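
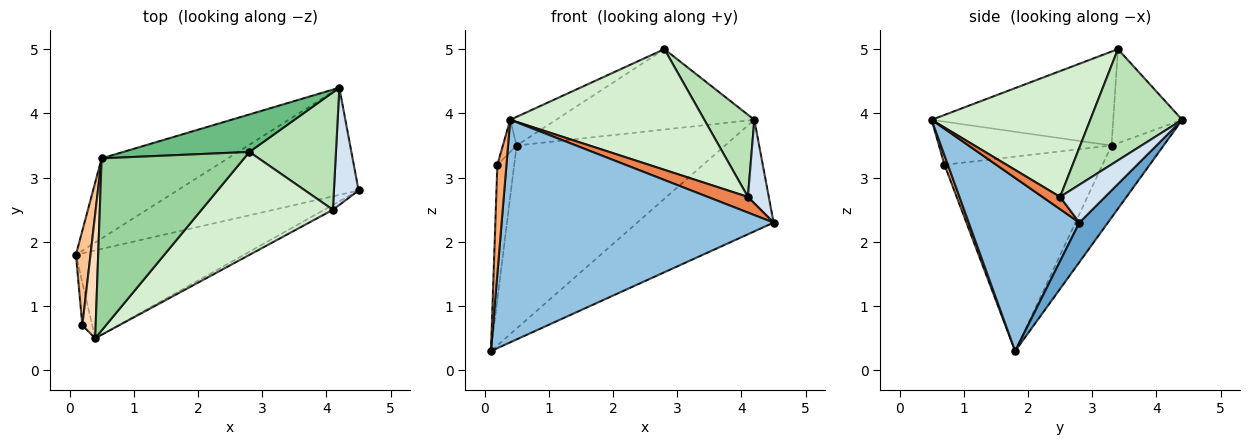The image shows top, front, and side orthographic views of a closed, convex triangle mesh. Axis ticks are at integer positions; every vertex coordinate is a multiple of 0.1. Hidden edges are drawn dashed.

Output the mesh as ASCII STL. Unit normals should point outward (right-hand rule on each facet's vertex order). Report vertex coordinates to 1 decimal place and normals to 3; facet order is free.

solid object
 facet normal 0.149 0.713 -0.685
  outer loop
   vertex 4.2 4.4 3.9
   vertex 4.5 2.8 2.3
   vertex 0.1 1.8 0.3
  endloop
 endfacet
 facet normal 0.354 -0.870 -0.344
  outer loop
   vertex 0.4 0.5 3.9
   vertex 0.1 1.8 0.3
   vertex 4.5 2.8 2.3
  endloop
 endfacet
 facet normal -0.223 0.893 -0.391
  outer loop
   vertex 0.5 3.3 3.5
   vertex 4.2 4.4 3.9
   vertex 0.1 1.8 0.3
  endloop
 endfacet
 facet normal 0.781 -0.363 0.509
  outer loop
   vertex 4.1 2.5 2.7
   vertex 4.5 2.8 2.3
   vertex 4.2 4.4 3.9
  endloop
 endfacet
 facet normal 0.387 -0.881 -0.273
  outer loop
   vertex 4.1 2.5 2.7
   vertex 0.4 0.5 3.9
   vertex 4.5 2.8 2.3
  endloop
 endfacet
 facet normal 0.328 -0.880 -0.345
  outer loop
   vertex 0.2 0.7 3.2
   vertex 0.1 1.8 0.3
   vertex 0.4 0.5 3.9
  endloop
 endfacet
 facet normal -0.992 0.106 0.074
  outer loop
   vertex 0.2 0.7 3.2
   vertex 0.5 3.3 3.5
   vertex 0.1 1.8 0.3
  endloop
 endfacet
 facet normal -0.953 0.076 0.294
  outer loop
   vertex 0.2 0.7 3.2
   vertex 0.4 0.5 3.9
   vertex 0.5 3.3 3.5
  endloop
 endfacet
 facet normal -0.301 0.864 0.403
  outer loop
   vertex 2.8 3.4 5.0
   vertex 4.2 4.4 3.9
   vertex 0.5 3.3 3.5
  endloop
 endfacet
 facet normal -0.545 0.138 0.827
  outer loop
   vertex 2.8 3.4 5.0
   vertex 0.5 3.3 3.5
   vertex 0.4 0.5 3.9
  endloop
 endfacet
 facet normal 0.725 -0.395 0.564
  outer loop
   vertex 2.8 3.4 5.0
   vertex 4.1 2.5 2.7
   vertex 4.2 4.4 3.9
  endloop
 endfacet
 facet normal 0.528 -0.646 0.551
  outer loop
   vertex 2.8 3.4 5.0
   vertex 0.4 0.5 3.9
   vertex 4.1 2.5 2.7
  endloop
 endfacet
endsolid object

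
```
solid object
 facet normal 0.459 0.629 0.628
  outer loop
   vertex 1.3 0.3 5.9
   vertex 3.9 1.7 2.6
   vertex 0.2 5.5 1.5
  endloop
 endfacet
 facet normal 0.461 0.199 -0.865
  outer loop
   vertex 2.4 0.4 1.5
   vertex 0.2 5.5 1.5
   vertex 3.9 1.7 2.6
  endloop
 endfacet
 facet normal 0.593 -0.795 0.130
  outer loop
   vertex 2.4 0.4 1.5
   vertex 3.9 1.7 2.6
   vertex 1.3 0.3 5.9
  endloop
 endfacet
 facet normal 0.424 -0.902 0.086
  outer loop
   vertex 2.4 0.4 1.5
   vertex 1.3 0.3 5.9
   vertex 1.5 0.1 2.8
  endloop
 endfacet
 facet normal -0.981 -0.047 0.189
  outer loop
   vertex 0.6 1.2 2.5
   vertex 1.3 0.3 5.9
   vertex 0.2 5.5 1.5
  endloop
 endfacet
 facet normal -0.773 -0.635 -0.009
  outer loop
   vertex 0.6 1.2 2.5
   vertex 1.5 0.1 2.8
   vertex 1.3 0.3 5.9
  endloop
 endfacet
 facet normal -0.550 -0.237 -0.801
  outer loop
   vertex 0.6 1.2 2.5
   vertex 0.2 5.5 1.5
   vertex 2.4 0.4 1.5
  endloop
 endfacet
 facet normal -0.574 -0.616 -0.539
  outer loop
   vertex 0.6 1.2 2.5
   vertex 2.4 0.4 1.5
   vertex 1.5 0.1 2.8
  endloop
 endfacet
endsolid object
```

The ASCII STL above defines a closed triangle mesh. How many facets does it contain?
8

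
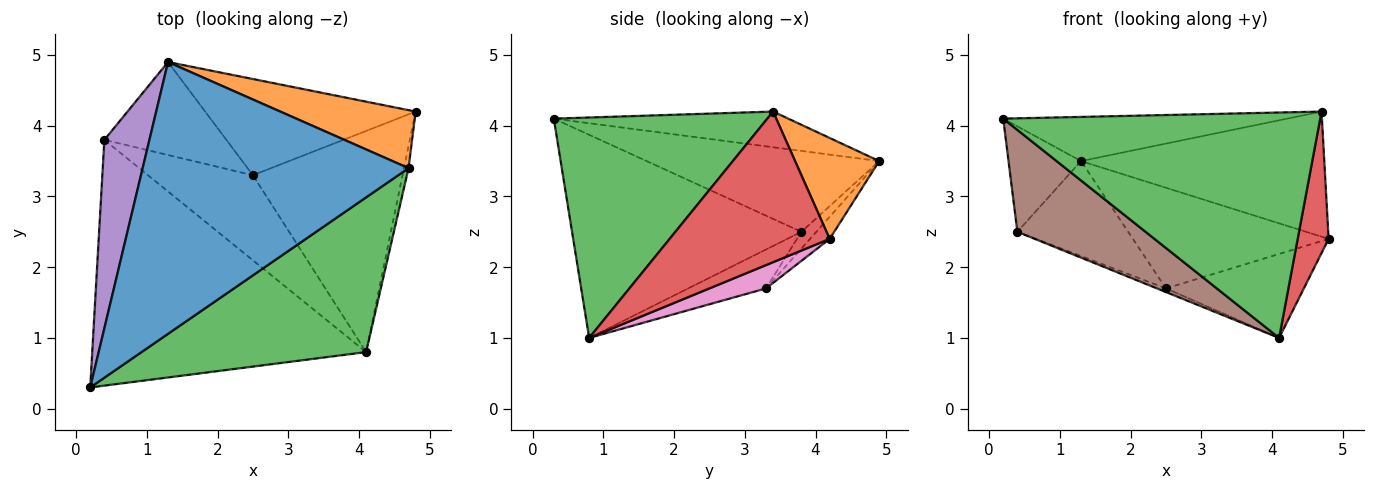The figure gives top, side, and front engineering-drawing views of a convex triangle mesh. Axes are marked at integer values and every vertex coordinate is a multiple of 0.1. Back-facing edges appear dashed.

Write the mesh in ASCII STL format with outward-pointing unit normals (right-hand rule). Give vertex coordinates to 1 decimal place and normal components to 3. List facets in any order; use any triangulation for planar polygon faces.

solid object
 facet normal -0.131 0.159 0.979
  outer loop
   vertex 4.7 3.4 4.2
   vertex 1.3 4.9 3.5
   vertex 0.2 0.3 4.1
  endloop
 endfacet
 facet normal 0.299 0.866 0.401
  outer loop
   vertex 4.7 3.4 4.2
   vertex 4.8 4.2 2.4
   vertex 1.3 4.9 3.5
  endloop
 endfacet
 facet normal 0.486 -0.721 0.495
  outer loop
   vertex 4.7 3.4 4.2
   vertex 0.2 0.3 4.1
   vertex 4.1 0.8 1.0
  endloop
 endfacet
 facet normal 0.981 -0.190 -0.030
  outer loop
   vertex 4.7 3.4 4.2
   vertex 4.1 0.8 1.0
   vertex 4.8 4.2 2.4
  endloop
 endfacet
 facet normal -0.843 0.263 0.470
  outer loop
   vertex 0.4 3.8 2.5
   vertex 0.2 0.3 4.1
   vertex 1.3 4.9 3.5
  endloop
 endfacet
 facet normal -0.565 -0.316 -0.762
  outer loop
   vertex 0.4 3.8 2.5
   vertex 4.1 0.8 1.0
   vertex 0.2 0.3 4.1
  endloop
 endfacet
 facet normal 0.144 0.351 -0.925
  outer loop
   vertex 2.5 3.3 1.7
   vertex 4.8 4.2 2.4
   vertex 4.1 0.8 1.0
  endloop
 endfacet
 facet normal -0.347 0.040 -0.937
  outer loop
   vertex 2.5 3.3 1.7
   vertex 4.1 0.8 1.0
   vertex 0.4 3.8 2.5
  endloop
 endfacet
 facet normal -0.072 0.721 -0.689
  outer loop
   vertex 2.5 3.3 1.7
   vertex 1.3 4.9 3.5
   vertex 4.8 4.2 2.4
  endloop
 endfacet
 facet normal -0.096 0.711 -0.696
  outer loop
   vertex 2.5 3.3 1.7
   vertex 0.4 3.8 2.5
   vertex 1.3 4.9 3.5
  endloop
 endfacet
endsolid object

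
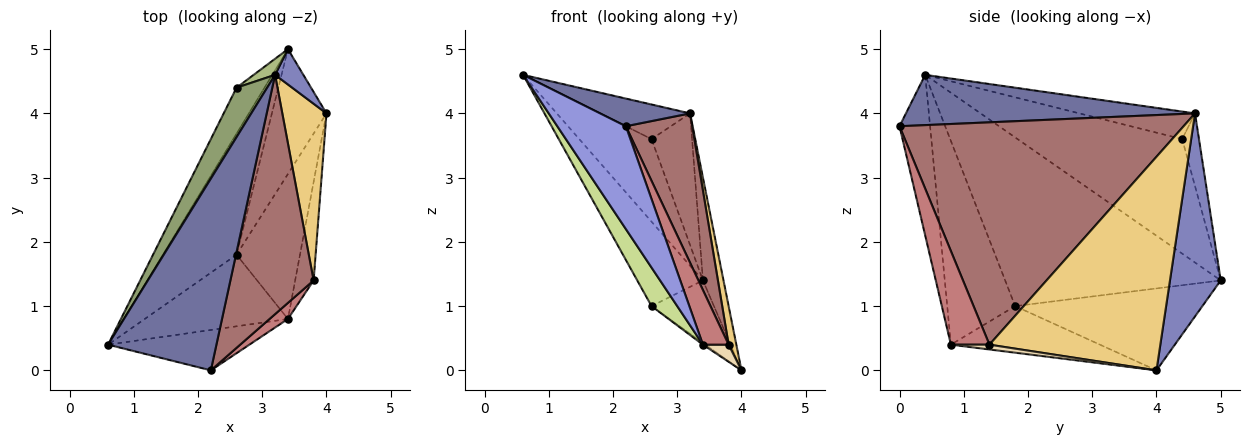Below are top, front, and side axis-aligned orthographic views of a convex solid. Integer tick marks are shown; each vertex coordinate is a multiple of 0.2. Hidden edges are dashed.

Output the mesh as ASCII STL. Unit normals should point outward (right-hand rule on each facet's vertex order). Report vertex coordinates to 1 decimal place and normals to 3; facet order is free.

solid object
 facet normal 0.417 -0.130 0.899
  outer loop
   vertex 3.2 4.6 4.0
   vertex 0.6 0.4 4.6
   vertex 2.2 0.0 3.8
  endloop
 endfacet
 facet normal 0.919 0.372 0.128
  outer loop
   vertex 3.2 4.6 4.0
   vertex 4.0 4.0 0.0
   vertex 3.4 5.0 1.4
  endloop
 endfacet
 facet normal -0.384 -0.860 -0.338
  outer loop
   vertex 3.4 0.8 0.4
   vertex 2.2 0.0 3.8
   vertex 0.6 0.4 4.6
  endloop
 endfacet
 facet normal -0.894 0.392 -0.218
  outer loop
   vertex 2.6 4.4 3.6
   vertex 3.4 5.0 1.4
   vertex 0.6 0.4 4.6
  endloop
 endfacet
 facet normal -0.593 0.462 0.659
  outer loop
   vertex 2.6 4.4 3.6
   vertex 0.6 0.4 4.6
   vertex 3.2 4.6 4.0
  endloop
 endfacet
 facet normal -0.381 0.918 0.112
  outer loop
   vertex 2.6 4.4 3.6
   vertex 3.2 4.6 4.0
   vertex 3.4 5.0 1.4
  endloop
 endfacet
 facet normal -0.782 -0.296 -0.549
  outer loop
   vertex 2.6 1.8 1.0
   vertex 3.4 0.8 0.4
   vertex 0.6 0.4 4.6
  endloop
 endfacet
 facet normal -0.592 0.010 -0.806
  outer loop
   vertex 2.6 1.8 1.0
   vertex 4.0 4.0 0.0
   vertex 3.4 0.8 0.4
  endloop
 endfacet
 facet normal -0.883 0.269 -0.386
  outer loop
   vertex 2.6 1.8 1.0
   vertex 0.6 0.4 4.6
   vertex 3.4 5.0 1.4
  endloop
 endfacet
 facet normal -0.802 0.267 -0.535
  outer loop
   vertex 2.6 1.8 1.0
   vertex 3.4 5.0 1.4
   vertex 4.0 4.0 0.0
  endloop
 endfacet
 facet normal 0.978 -0.044 0.202
  outer loop
   vertex 3.8 1.4 0.4
   vertex 4.0 4.0 0.0
   vertex 3.2 4.6 4.0
  endloop
 endfacet
 facet normal 0.249 -0.166 -0.954
  outer loop
   vertex 3.8 1.4 0.4
   vertex 3.4 0.8 0.4
   vertex 4.0 4.0 0.0
  endloop
 endfacet
 facet normal 0.915 -0.214 0.343
  outer loop
   vertex 3.8 1.4 0.4
   vertex 3.2 4.6 4.0
   vertex 2.2 0.0 3.8
  endloop
 endfacet
 facet normal 0.821 -0.547 0.161
  outer loop
   vertex 3.8 1.4 0.4
   vertex 2.2 0.0 3.8
   vertex 3.4 0.8 0.4
  endloop
 endfacet
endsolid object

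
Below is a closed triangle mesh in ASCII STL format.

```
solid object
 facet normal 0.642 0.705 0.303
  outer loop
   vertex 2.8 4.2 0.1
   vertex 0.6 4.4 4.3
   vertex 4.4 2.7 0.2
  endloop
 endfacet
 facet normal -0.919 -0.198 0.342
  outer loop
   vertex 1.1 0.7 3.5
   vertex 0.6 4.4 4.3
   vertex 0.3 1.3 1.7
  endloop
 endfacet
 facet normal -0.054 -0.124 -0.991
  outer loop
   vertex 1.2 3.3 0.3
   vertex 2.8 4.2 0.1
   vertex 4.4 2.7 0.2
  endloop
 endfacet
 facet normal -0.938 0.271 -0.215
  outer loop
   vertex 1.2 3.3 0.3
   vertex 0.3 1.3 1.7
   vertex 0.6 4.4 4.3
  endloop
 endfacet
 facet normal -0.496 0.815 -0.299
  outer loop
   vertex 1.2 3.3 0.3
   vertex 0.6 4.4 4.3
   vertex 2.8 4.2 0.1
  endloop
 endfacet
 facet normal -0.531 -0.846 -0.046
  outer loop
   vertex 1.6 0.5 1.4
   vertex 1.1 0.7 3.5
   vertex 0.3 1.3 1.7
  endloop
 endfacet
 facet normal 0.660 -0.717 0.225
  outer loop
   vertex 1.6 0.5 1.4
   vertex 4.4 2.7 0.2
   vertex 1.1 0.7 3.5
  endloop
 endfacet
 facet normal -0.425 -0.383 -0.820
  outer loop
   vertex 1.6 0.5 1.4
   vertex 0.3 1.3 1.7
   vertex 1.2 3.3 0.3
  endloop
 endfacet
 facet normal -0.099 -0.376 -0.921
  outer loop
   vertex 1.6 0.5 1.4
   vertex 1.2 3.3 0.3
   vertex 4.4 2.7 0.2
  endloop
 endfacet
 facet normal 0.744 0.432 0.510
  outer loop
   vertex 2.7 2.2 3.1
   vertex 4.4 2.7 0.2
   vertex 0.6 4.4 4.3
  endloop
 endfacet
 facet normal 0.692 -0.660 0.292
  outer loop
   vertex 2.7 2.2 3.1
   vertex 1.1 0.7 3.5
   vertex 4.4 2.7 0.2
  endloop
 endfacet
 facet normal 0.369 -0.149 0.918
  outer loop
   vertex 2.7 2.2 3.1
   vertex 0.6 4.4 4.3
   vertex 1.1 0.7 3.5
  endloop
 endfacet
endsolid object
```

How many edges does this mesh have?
18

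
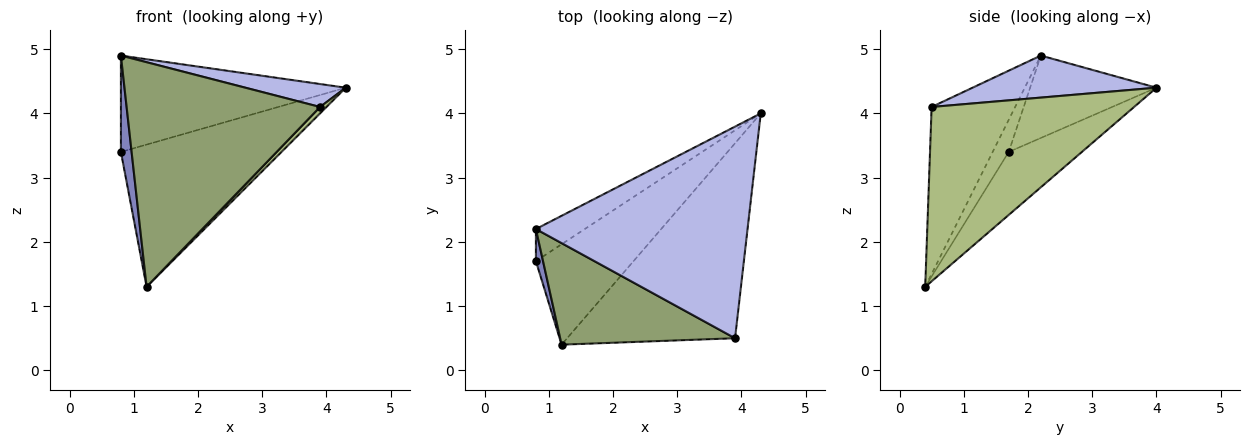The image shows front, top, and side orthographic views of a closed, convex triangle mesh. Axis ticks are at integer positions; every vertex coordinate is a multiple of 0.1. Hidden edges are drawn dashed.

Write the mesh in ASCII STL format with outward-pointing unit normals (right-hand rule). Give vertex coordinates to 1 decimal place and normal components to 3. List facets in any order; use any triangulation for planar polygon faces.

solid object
 facet normal -0.470 0.837 -0.279
  outer loop
   vertex 0.8 1.7 3.4
   vertex 0.8 2.2 4.9
   vertex 4.3 4.0 4.4
  endloop
 endfacet
 facet normal -0.818 -0.545 0.182
  outer loop
   vertex 0.8 1.7 3.4
   vertex 1.2 0.4 1.3
   vertex 0.8 2.2 4.9
  endloop
 endfacet
 facet normal -0.349 0.766 -0.540
  outer loop
   vertex 0.8 1.7 3.4
   vertex 4.3 4.0 4.4
   vertex 1.2 0.4 1.3
  endloop
 endfacet
 facet normal 0.194 -0.106 0.975
  outer loop
   vertex 3.9 0.5 4.1
   vertex 4.3 4.0 4.4
   vertex 0.8 2.2 4.9
  endloop
 endfacet
 facet normal -0.366 -0.848 0.383
  outer loop
   vertex 3.9 0.5 4.1
   vertex 0.8 2.2 4.9
   vertex 1.2 0.4 1.3
  endloop
 endfacet
 facet normal 0.720 -0.023 -0.694
  outer loop
   vertex 3.9 0.5 4.1
   vertex 1.2 0.4 1.3
   vertex 4.3 4.0 4.4
  endloop
 endfacet
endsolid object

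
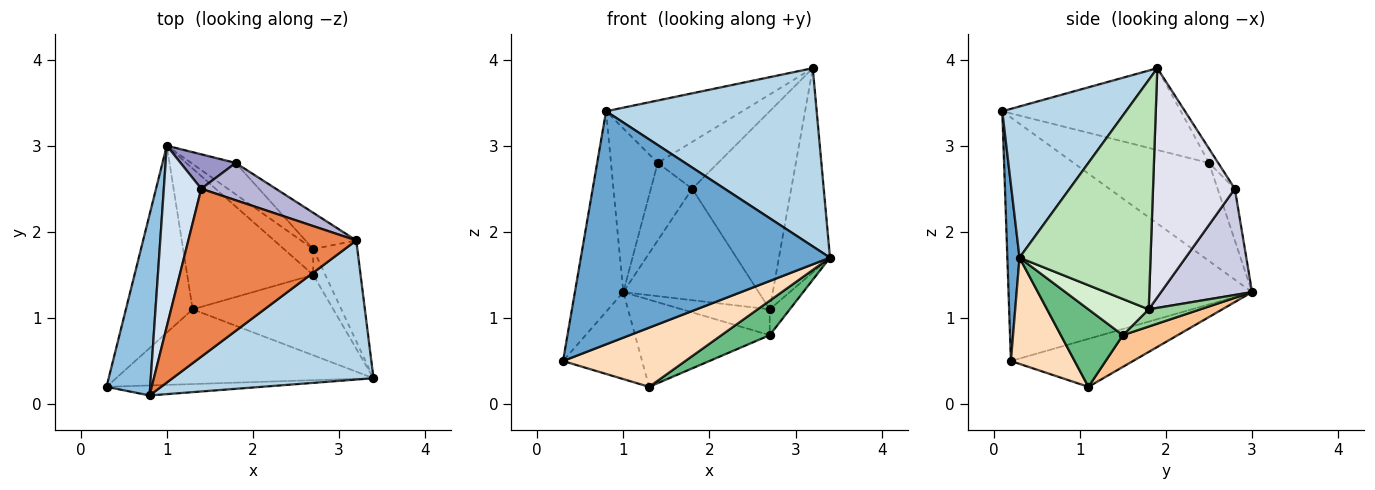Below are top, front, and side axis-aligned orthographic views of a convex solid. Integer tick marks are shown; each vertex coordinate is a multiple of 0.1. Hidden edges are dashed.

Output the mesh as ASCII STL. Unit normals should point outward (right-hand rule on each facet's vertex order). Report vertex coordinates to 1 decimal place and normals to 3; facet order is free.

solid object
 facet normal 0.049 -0.998 -0.043
  outer loop
   vertex 0.8 0.1 3.4
   vertex 0.3 0.2 0.5
   vertex 3.4 0.3 1.7
  endloop
 endfacet
 facet normal -0.966 0.192 0.173
  outer loop
   vertex 0.8 0.1 3.4
   vertex 1.0 3.0 1.3
   vertex 0.3 0.2 0.5
  endloop
 endfacet
 facet normal 0.420 -0.715 0.558
  outer loop
   vertex 3.2 1.9 3.9
   vertex 0.8 0.1 3.4
   vertex 3.4 0.3 1.7
  endloop
 endfacet
 facet normal -0.889 0.307 0.339
  outer loop
   vertex 1.4 2.5 2.8
   vertex 1.0 3.0 1.3
   vertex 0.8 0.1 3.4
  endloop
 endfacet
 facet normal -0.415 0.317 0.853
  outer loop
   vertex 1.4 2.5 2.8
   vertex 0.8 0.1 3.4
   vertex 3.2 1.9 3.9
  endloop
 endfacet
 facet normal -0.546 0.354 -0.760
  outer loop
   vertex 1.3 1.1 0.2
   vertex 0.3 0.2 0.5
   vertex 1.0 3.0 1.3
  endloop
 endfacet
 facet normal 0.209 0.514 -0.832
  outer loop
   vertex 1.3 1.1 0.2
   vertex 1.0 3.0 1.3
   vertex 2.7 1.5 0.8
  endloop
 endfacet
 facet normal 0.308 -0.591 -0.746
  outer loop
   vertex 1.3 1.1 0.2
   vertex 3.4 0.3 1.7
   vertex 0.3 0.2 0.5
  endloop
 endfacet
 facet normal 0.452 -0.351 -0.820
  outer loop
   vertex 1.3 1.1 0.2
   vertex 2.7 1.5 0.8
   vertex 3.4 0.3 1.7
  endloop
 endfacet
 facet normal 0.384 0.653 -0.653
  outer loop
   vertex 2.7 1.8 1.1
   vertex 2.7 1.5 0.8
   vertex 1.0 3.0 1.3
  endloop
 endfacet
 facet normal 0.917 0.357 -0.177
  outer loop
   vertex 2.7 1.8 1.1
   vertex 3.2 1.9 3.9
   vertex 3.4 0.3 1.7
  endloop
 endfacet
 facet normal 0.905 0.302 -0.302
  outer loop
   vertex 2.7 1.8 1.1
   vertex 3.4 0.3 1.7
   vertex 2.7 1.5 0.8
  endloop
 endfacet
 facet normal -0.356 0.854 0.380
  outer loop
   vertex 1.8 2.8 2.5
   vertex 1.0 3.0 1.3
   vertex 1.4 2.5 2.8
  endloop
 endfacet
 facet normal -0.119 0.777 0.618
  outer loop
   vertex 1.8 2.8 2.5
   vertex 1.4 2.5 2.8
   vertex 3.2 1.9 3.9
  endloop
 endfacet
 facet normal 0.544 0.808 -0.228
  outer loop
   vertex 1.8 2.8 2.5
   vertex 2.7 1.8 1.1
   vertex 1.0 3.0 1.3
  endloop
 endfacet
 facet normal 0.631 0.763 -0.140
  outer loop
   vertex 1.8 2.8 2.5
   vertex 3.2 1.9 3.9
   vertex 2.7 1.8 1.1
  endloop
 endfacet
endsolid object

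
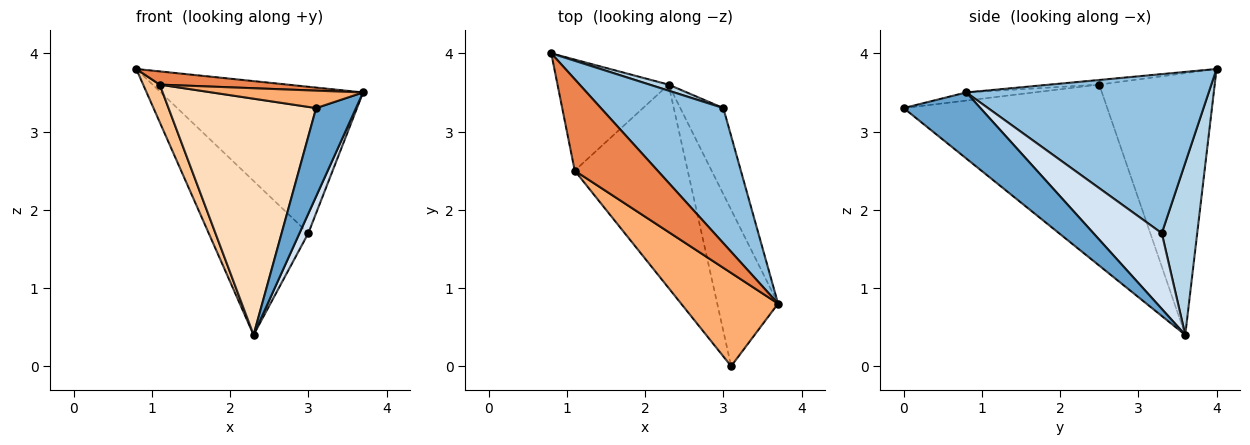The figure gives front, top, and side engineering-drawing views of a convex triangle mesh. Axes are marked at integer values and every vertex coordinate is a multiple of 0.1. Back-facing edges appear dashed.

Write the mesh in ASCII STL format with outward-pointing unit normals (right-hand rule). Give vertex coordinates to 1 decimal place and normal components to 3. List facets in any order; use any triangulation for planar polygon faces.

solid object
 facet normal 0.687 -0.357 -0.633
  outer loop
   vertex 2.3 3.6 0.4
   vertex 3.7 0.8 3.5
   vertex 3.1 0.0 3.3
  endloop
 endfacet
 facet normal 0.661 0.551 0.509
  outer loop
   vertex 3.0 3.3 1.7
   vertex 0.8 4.0 3.8
   vertex 3.7 0.8 3.5
  endloop
 endfacet
 facet normal 0.335 0.942 0.037
  outer loop
   vertex 3.0 3.3 1.7
   vertex 2.3 3.6 0.4
   vertex 0.8 4.0 3.8
  endloop
 endfacet
 facet normal 0.864 -0.112 -0.491
  outer loop
   vertex 3.0 3.3 1.7
   vertex 3.7 0.8 3.5
   vertex 2.3 3.6 0.4
  endloop
 endfacet
 facet normal -0.055 -0.143 0.988
  outer loop
   vertex 1.1 2.5 3.6
   vertex 3.7 0.8 3.5
   vertex 0.8 4.0 3.8
  endloop
 endfacet
 facet normal -0.082 -0.183 0.980
  outer loop
   vertex 1.1 2.5 3.6
   vertex 3.1 0.0 3.3
   vertex 3.7 0.8 3.5
  endloop
 endfacet
 facet normal -0.913 -0.131 -0.387
  outer loop
   vertex 1.1 2.5 3.6
   vertex 0.8 4.0 3.8
   vertex 2.3 3.6 0.4
  endloop
 endfacet
 facet normal -0.723 -0.524 -0.451
  outer loop
   vertex 1.1 2.5 3.6
   vertex 2.3 3.6 0.4
   vertex 3.1 0.0 3.3
  endloop
 endfacet
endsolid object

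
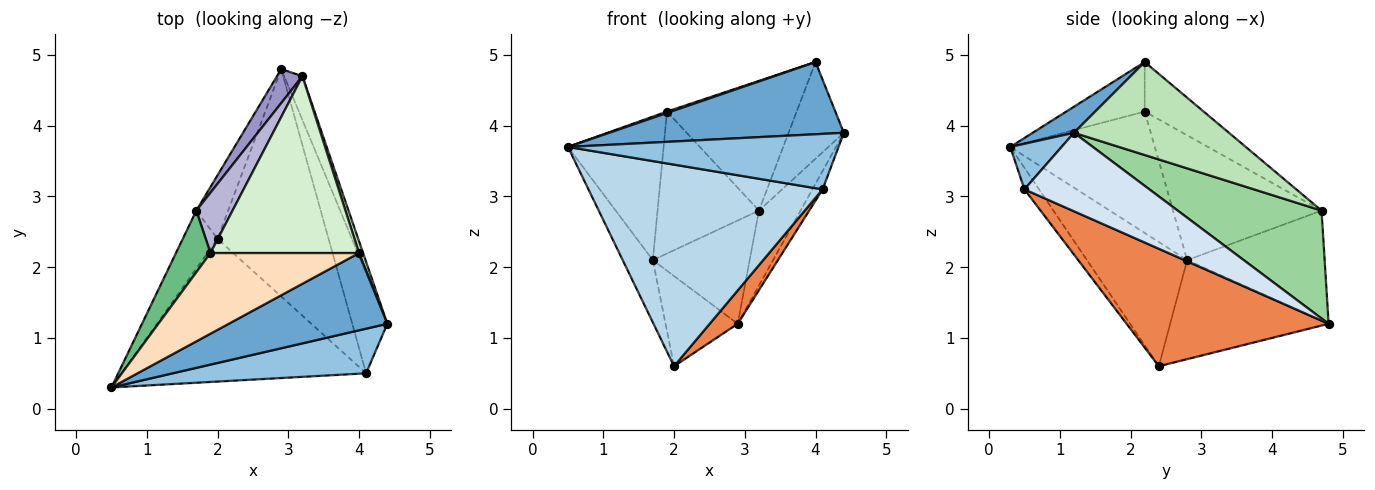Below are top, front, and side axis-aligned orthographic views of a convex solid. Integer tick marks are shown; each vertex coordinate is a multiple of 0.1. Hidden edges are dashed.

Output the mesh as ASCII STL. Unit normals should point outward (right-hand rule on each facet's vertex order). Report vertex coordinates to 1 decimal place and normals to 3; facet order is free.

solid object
 facet normal 0.119 -0.678 0.726
  outer loop
   vertex 4.0 2.2 4.9
   vertex 0.5 0.3 3.7
   vertex 4.4 1.2 3.9
  endloop
 endfacet
 facet normal 0.146 -0.771 0.620
  outer loop
   vertex 4.1 0.5 3.1
   vertex 4.4 1.2 3.9
   vertex 0.5 0.3 3.7
  endloop
 endfacet
 facet normal -0.051 -0.815 -0.577
  outer loop
   vertex 4.1 0.5 3.1
   vertex 0.5 0.3 3.7
   vertex 2.0 2.4 0.6
  endloop
 endfacet
 facet normal 0.911 0.074 -0.407
  outer loop
   vertex 4.1 0.5 3.1
   vertex 2.9 4.8 1.2
   vertex 4.4 1.2 3.9
  endloop
 endfacet
 facet normal 0.723 -0.100 -0.684
  outer loop
   vertex 4.1 0.5 3.1
   vertex 2.0 2.4 0.6
   vertex 2.9 4.8 1.2
  endloop
 endfacet
 facet normal -0.925 0.278 -0.259
  outer loop
   vertex 1.7 2.8 2.1
   vertex 2.0 2.4 0.6
   vertex 0.5 0.3 3.7
  endloop
 endfacet
 facet normal -0.873 0.398 -0.281
  outer loop
   vertex 1.7 2.8 2.1
   vertex 2.9 4.8 1.2
   vertex 2.0 2.4 0.6
  endloop
 endfacet
 facet normal -0.316 -0.017 0.949
  outer loop
   vertex 1.9 2.2 4.2
   vertex 0.5 0.3 3.7
   vertex 4.0 2.2 4.9
  endloop
 endfacet
 facet normal -0.811 0.537 0.231
  outer loop
   vertex 1.9 2.2 4.2
   vertex 1.7 2.8 2.1
   vertex 0.5 0.3 3.7
  endloop
 endfacet
 facet normal 0.948 0.275 -0.161
  outer loop
   vertex 3.2 4.7 2.8
   vertex 4.4 1.2 3.9
   vertex 2.9 4.8 1.2
  endloop
 endfacet
 facet normal 0.941 0.336 0.041
  outer loop
   vertex 3.2 4.7 2.8
   vertex 4.0 2.2 4.9
   vertex 4.4 1.2 3.9
  endloop
 endfacet
 facet normal -0.260 0.571 0.779
  outer loop
   vertex 3.2 4.7 2.8
   vertex 1.9 2.2 4.2
   vertex 4.0 2.2 4.9
  endloop
 endfacet
 facet normal -0.803 0.566 0.186
  outer loop
   vertex 3.2 4.7 2.8
   vertex 2.9 4.8 1.2
   vertex 1.7 2.8 2.1
  endloop
 endfacet
 facet normal -0.803 0.548 0.233
  outer loop
   vertex 3.2 4.7 2.8
   vertex 1.7 2.8 2.1
   vertex 1.9 2.2 4.2
  endloop
 endfacet
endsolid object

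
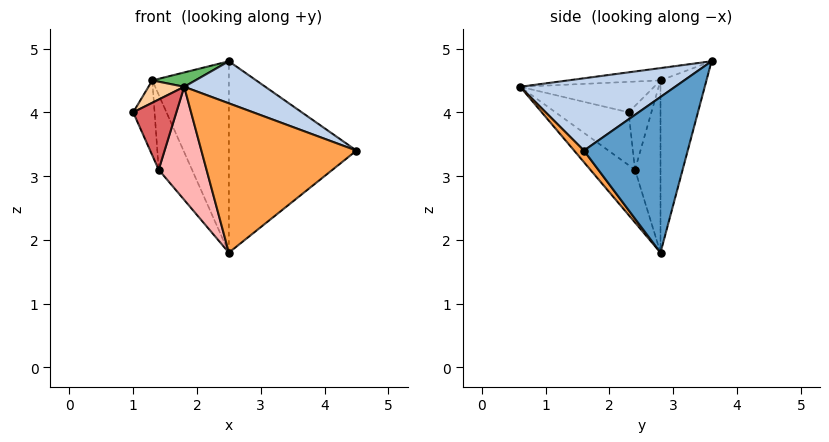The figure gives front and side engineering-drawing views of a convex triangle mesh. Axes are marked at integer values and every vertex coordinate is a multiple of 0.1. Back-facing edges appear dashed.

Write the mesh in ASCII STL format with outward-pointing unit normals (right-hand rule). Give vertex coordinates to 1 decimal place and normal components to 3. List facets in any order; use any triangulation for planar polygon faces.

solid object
 facet normal 0.618 0.760 -0.203
  outer loop
   vertex 2.5 2.8 1.8
   vertex 2.5 3.6 4.8
   vertex 4.5 1.6 3.4
  endloop
 endfacet
 facet normal 0.408 -0.214 0.888
  outer loop
   vertex 1.8 0.6 4.4
   vertex 4.5 1.6 3.4
   vertex 2.5 3.6 4.8
  endloop
 endfacet
 facet normal 0.049 -0.769 -0.638
  outer loop
   vertex 1.8 0.6 4.4
   vertex 2.5 2.8 1.8
   vertex 4.5 1.6 3.4
  endloop
 endfacet
 facet normal -0.741 -0.198 0.642
  outer loop
   vertex 1.3 2.8 4.5
   vertex 1.0 2.3 4.0
   vertex 1.8 0.6 4.4
  endloop
 endfacet
 facet normal -0.187 -0.087 0.979
  outer loop
   vertex 1.3 2.8 4.5
   vertex 1.8 0.6 4.4
   vertex 2.5 3.6 4.8
  endloop
 endfacet
 facet normal -0.502 0.836 -0.223
  outer loop
   vertex 1.3 2.8 4.5
   vertex 2.5 3.6 4.8
   vertex 2.5 2.8 1.8
  endloop
 endfacet
 facet normal -0.788 -0.466 -0.402
  outer loop
   vertex 1.4 2.4 3.1
   vertex 1.8 0.6 4.4
   vertex 1.0 2.3 4.0
  endloop
 endfacet
 facet normal -0.532 -0.570 -0.626
  outer loop
   vertex 1.4 2.4 3.1
   vertex 2.5 2.8 1.8
   vertex 1.8 0.6 4.4
  endloop
 endfacet
 facet normal -0.707 0.665 -0.240
  outer loop
   vertex 1.4 2.4 3.1
   vertex 1.0 2.3 4.0
   vertex 1.3 2.8 4.5
  endloop
 endfacet
 facet normal -0.587 0.766 -0.261
  outer loop
   vertex 1.4 2.4 3.1
   vertex 1.3 2.8 4.5
   vertex 2.5 2.8 1.8
  endloop
 endfacet
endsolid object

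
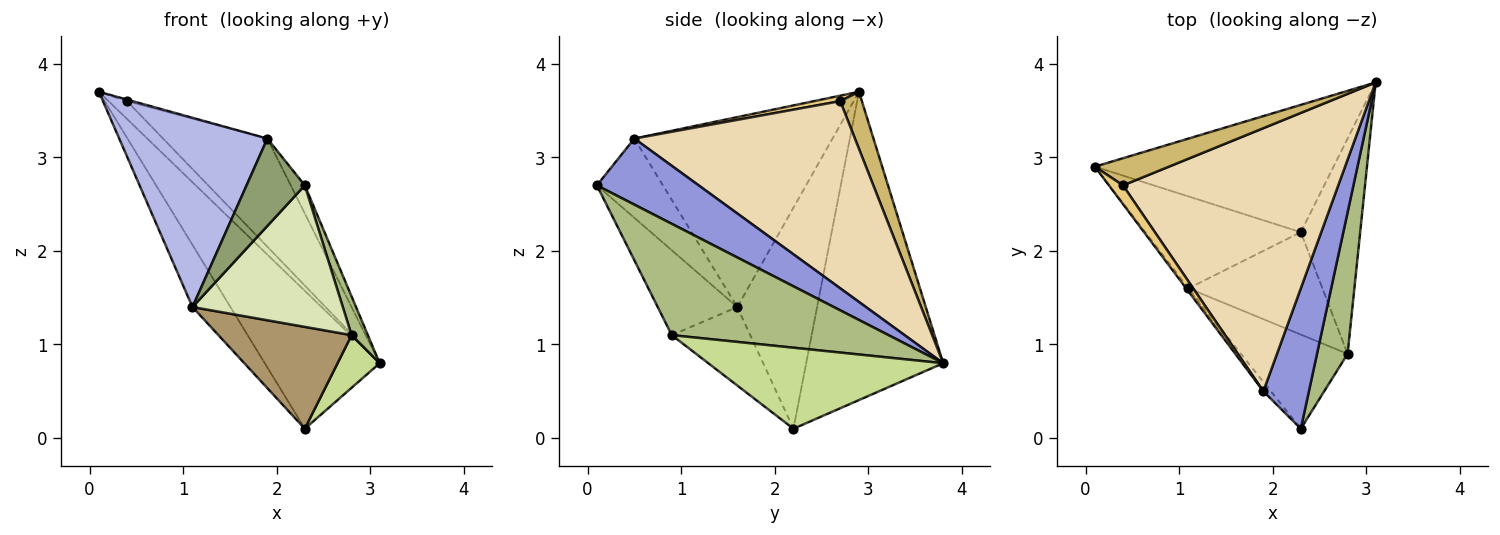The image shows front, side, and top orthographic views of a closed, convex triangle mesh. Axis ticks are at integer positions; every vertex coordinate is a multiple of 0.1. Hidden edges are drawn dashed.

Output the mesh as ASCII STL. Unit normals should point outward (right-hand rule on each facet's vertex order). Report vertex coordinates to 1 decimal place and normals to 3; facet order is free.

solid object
 facet normal -0.659 0.553 -0.510
  outer loop
   vertex 2.3 2.2 0.1
   vertex 0.1 2.9 3.7
   vertex 3.1 3.8 0.8
  endloop
 endfacet
 facet normal -0.762 0.362 -0.536
  outer loop
   vertex 1.1 1.6 1.4
   vertex 0.1 2.9 3.7
   vertex 2.3 2.2 0.1
  endloop
 endfacet
 facet normal 0.818 0.113 0.564
  outer loop
   vertex 1.9 0.5 3.2
   vertex 2.3 0.1 2.7
   vertex 3.1 3.8 0.8
  endloop
 endfacet
 facet normal -0.801 -0.599 -0.010
  outer loop
   vertex 1.9 0.5 3.2
   vertex 0.1 2.9 3.7
   vertex 1.1 1.6 1.4
  endloop
 endfacet
 facet normal -0.748 -0.660 -0.071
  outer loop
   vertex 1.9 0.5 3.2
   vertex 1.1 1.6 1.4
   vertex 2.3 0.1 2.7
  endloop
 endfacet
 facet normal 0.962 -0.072 0.264
  outer loop
   vertex 2.8 0.9 1.1
   vertex 3.1 3.8 0.8
   vertex 2.3 0.1 2.7
  endloop
 endfacet
 facet normal 0.798 -0.143 -0.585
  outer loop
   vertex 2.8 0.9 1.1
   vertex 2.3 2.2 0.1
   vertex 3.1 3.8 0.8
  endloop
 endfacet
 facet normal -0.403 -0.762 -0.507
  outer loop
   vertex 2.8 0.9 1.1
   vertex 2.3 0.1 2.7
   vertex 1.1 1.6 1.4
  endloop
 endfacet
 facet normal -0.384 -0.651 -0.655
  outer loop
   vertex 2.8 0.9 1.1
   vertex 1.1 1.6 1.4
   vertex 2.3 2.2 0.1
  endloop
 endfacet
 facet normal 0.542 0.461 0.703
  outer loop
   vertex 0.4 2.7 3.6
   vertex 3.1 3.8 0.8
   vertex 0.1 2.9 3.7
  endloop
 endfacet
 facet normal 0.361 0.077 0.929
  outer loop
   vertex 0.4 2.7 3.6
   vertex 0.1 2.9 3.7
   vertex 1.9 0.5 3.2
  endloop
 endfacet
 facet normal 0.627 0.296 0.721
  outer loop
   vertex 0.4 2.7 3.6
   vertex 1.9 0.5 3.2
   vertex 3.1 3.8 0.8
  endloop
 endfacet
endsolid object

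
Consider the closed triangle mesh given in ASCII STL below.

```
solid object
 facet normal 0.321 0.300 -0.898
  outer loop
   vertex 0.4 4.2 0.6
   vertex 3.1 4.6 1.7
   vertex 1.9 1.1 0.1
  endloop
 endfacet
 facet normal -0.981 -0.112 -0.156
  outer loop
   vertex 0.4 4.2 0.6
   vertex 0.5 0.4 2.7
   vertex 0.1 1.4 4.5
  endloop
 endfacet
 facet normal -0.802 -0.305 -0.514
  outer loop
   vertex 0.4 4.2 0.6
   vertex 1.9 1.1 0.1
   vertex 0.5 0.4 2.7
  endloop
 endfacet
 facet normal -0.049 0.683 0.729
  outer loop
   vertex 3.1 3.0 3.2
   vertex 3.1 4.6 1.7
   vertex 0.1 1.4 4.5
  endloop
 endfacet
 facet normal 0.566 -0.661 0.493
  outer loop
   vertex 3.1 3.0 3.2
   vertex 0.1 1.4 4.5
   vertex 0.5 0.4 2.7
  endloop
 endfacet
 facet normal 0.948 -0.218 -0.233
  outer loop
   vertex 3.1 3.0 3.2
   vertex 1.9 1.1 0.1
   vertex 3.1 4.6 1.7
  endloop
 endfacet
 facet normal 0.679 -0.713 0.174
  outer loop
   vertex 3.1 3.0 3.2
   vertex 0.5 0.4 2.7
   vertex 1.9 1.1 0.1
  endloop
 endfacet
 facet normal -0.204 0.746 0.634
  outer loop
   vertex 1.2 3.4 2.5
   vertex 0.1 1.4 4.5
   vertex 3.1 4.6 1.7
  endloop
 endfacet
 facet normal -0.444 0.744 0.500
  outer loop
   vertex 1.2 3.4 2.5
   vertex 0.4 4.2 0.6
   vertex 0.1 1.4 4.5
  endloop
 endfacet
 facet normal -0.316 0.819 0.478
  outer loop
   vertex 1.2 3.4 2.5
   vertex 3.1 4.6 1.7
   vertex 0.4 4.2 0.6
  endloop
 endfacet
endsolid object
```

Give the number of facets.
10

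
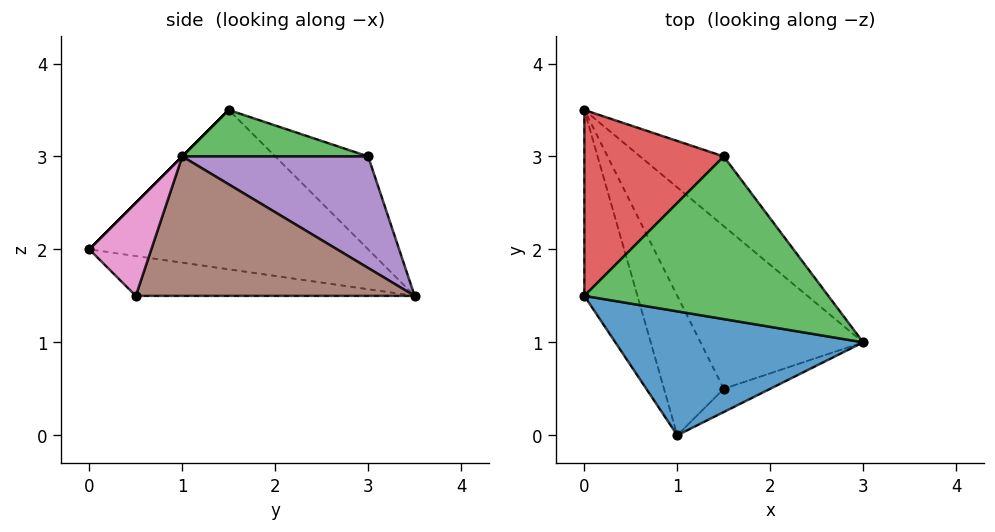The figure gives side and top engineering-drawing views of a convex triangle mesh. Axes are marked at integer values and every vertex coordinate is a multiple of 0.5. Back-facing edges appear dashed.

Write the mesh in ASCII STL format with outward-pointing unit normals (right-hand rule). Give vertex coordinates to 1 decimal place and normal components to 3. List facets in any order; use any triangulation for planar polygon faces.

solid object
 facet normal 0.000 -0.707 0.707
  outer loop
   vertex 1.0 0.0 2.0
   vertex 3.0 1.0 3.0
   vertex 0.0 1.5 3.5
  endloop
 endfacet
 facet normal -0.905 -0.302 -0.302
  outer loop
   vertex 1.0 0.0 2.0
   vertex 0.0 1.5 3.5
   vertex 0.0 3.5 1.5
  endloop
 endfacet
 facet normal 0.185 0.139 0.973
  outer loop
   vertex 1.5 3.0 3.0
   vertex 0.0 1.5 3.5
   vertex 3.0 1.0 3.0
  endloop
 endfacet
 facet normal -0.426 0.640 0.640
  outer loop
   vertex 1.5 3.0 3.0
   vertex 0.0 3.5 1.5
   vertex 0.0 1.5 3.5
  endloop
 endfacet
 facet normal 0.686 0.514 -0.514
  outer loop
   vertex 1.5 3.0 3.0
   vertex 3.0 1.0 3.0
   vertex 0.0 3.5 1.5
  endloop
 endfacet
 facet normal 0.619 0.309 -0.722
  outer loop
   vertex 1.5 0.5 1.5
   vertex 0.0 3.5 1.5
   vertex 3.0 1.0 3.0
  endloop
 endfacet
 facet normal 0.535 -0.802 -0.267
  outer loop
   vertex 1.5 0.5 1.5
   vertex 3.0 1.0 3.0
   vertex 1.0 0.0 2.0
  endloop
 endfacet
 facet normal -0.535 -0.267 -0.802
  outer loop
   vertex 1.5 0.5 1.5
   vertex 1.0 0.0 2.0
   vertex 0.0 3.5 1.5
  endloop
 endfacet
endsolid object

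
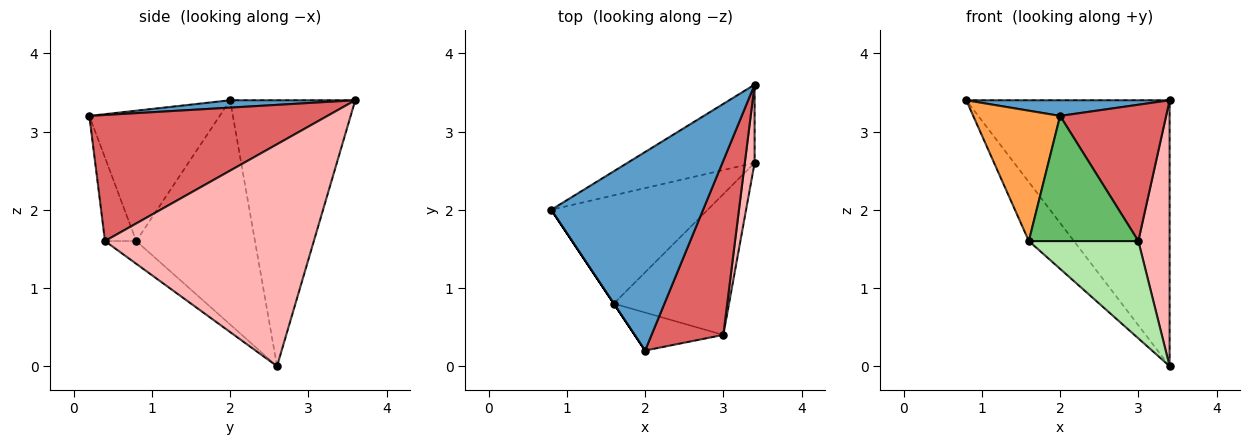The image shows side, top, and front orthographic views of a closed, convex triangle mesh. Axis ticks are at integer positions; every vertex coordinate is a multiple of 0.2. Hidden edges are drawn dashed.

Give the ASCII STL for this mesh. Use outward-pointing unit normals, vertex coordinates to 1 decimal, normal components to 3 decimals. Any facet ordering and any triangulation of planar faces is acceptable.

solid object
 facet normal 0.048 -0.078 0.996
  outer loop
   vertex 2.0 0.2 3.2
   vertex 3.4 3.6 3.4
   vertex 0.8 2.0 3.4
  endloop
 endfacet
 facet normal -0.508 0.826 -0.243
  outer loop
   vertex 3.4 2.6 0.0
   vertex 0.8 2.0 3.4
   vertex 3.4 3.6 3.4
  endloop
 endfacet
 facet normal -0.832 -0.555 0.000
  outer loop
   vertex 1.6 0.8 1.6
   vertex 2.0 0.2 3.2
   vertex 0.8 2.0 3.4
  endloop
 endfacet
 facet normal -0.783 0.297 -0.546
  outer loop
   vertex 1.6 0.8 1.6
   vertex 0.8 2.0 3.4
   vertex 3.4 2.6 0.0
  endloop
 endfacet
 facet normal -0.264 -0.923 -0.280
  outer loop
   vertex 3.0 0.4 1.6
   vertex 2.0 0.2 3.2
   vertex 1.6 0.8 1.6
  endloop
 endfacet
 facet normal -0.160 -0.561 -0.812
  outer loop
   vertex 3.0 0.4 1.6
   vertex 1.6 0.8 1.6
   vertex 3.4 2.6 0.0
  endloop
 endfacet
 facet normal 0.810 -0.361 0.461
  outer loop
   vertex 3.0 0.4 1.6
   vertex 3.4 3.6 3.4
   vertex 2.0 0.2 3.2
  endloop
 endfacet
 facet normal 0.988 -0.148 0.044
  outer loop
   vertex 3.0 0.4 1.6
   vertex 3.4 2.6 0.0
   vertex 3.4 3.6 3.4
  endloop
 endfacet
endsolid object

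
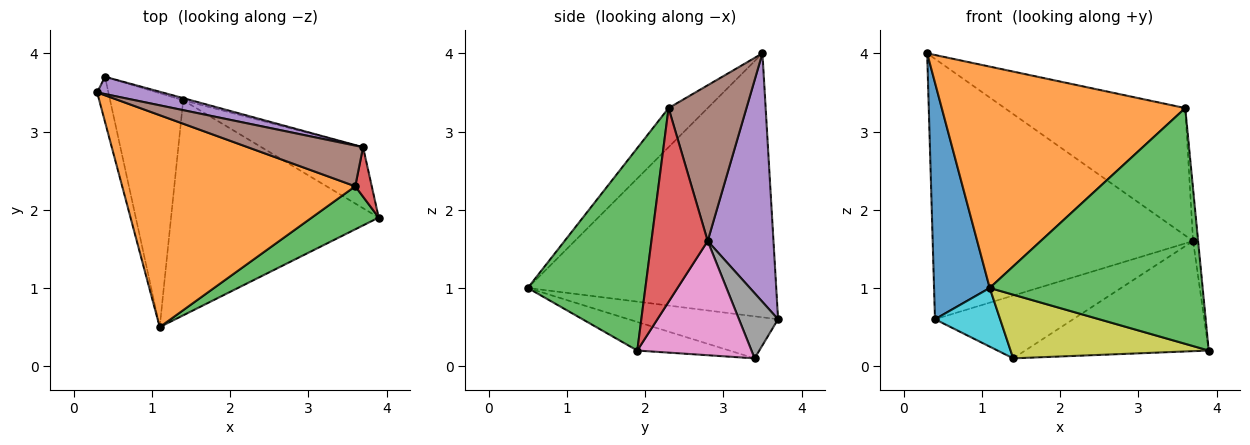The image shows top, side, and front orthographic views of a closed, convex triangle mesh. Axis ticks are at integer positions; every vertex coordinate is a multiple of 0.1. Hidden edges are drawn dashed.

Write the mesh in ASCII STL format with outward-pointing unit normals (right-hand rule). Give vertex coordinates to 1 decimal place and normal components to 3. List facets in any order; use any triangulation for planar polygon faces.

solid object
 facet normal -0.975 -0.218 -0.042
  outer loop
   vertex 0.4 3.7 0.6
   vertex 1.1 0.5 1.0
   vertex 0.3 3.5 4.0
  endloop
 endfacet
 facet normal -0.115 -0.718 0.687
  outer loop
   vertex 3.6 2.3 3.3
   vertex 0.3 3.5 4.0
   vertex 1.1 0.5 1.0
  endloop
 endfacet
 facet normal 0.477 -0.864 0.158
  outer loop
   vertex 3.6 2.3 3.3
   vertex 1.1 0.5 1.0
   vertex 3.9 1.9 0.2
  endloop
 endfacet
 facet normal 0.992 0.089 0.085
  outer loop
   vertex 3.7 2.8 1.6
   vertex 3.6 2.3 3.3
   vertex 3.9 1.9 0.2
  endloop
 endfacet
 facet normal 0.244 0.968 0.064
  outer loop
   vertex 3.7 2.8 1.6
   vertex 0.4 3.7 0.6
   vertex 0.3 3.5 4.0
  endloop
 endfacet
 facet normal 0.380 0.881 0.281
  outer loop
   vertex 3.7 2.8 1.6
   vertex 0.3 3.5 4.0
   vertex 3.6 2.3 3.3
  endloop
 endfacet
 facet normal 0.478 0.768 -0.426
  outer loop
   vertex 1.4 3.4 0.1
   vertex 3.7 2.8 1.6
   vertex 3.9 1.9 0.2
  endloop
 endfacet
 facet normal 0.272 0.962 -0.033
  outer loop
   vertex 1.4 3.4 0.1
   vertex 0.4 3.7 0.6
   vertex 3.7 2.8 1.6
  endloop
 endfacet
 facet normal -0.131 -0.281 -0.951
  outer loop
   vertex 1.4 3.4 0.1
   vertex 3.9 1.9 0.2
   vertex 1.1 0.5 1.0
  endloop
 endfacet
 facet normal -0.487 -0.212 -0.847
  outer loop
   vertex 1.4 3.4 0.1
   vertex 1.1 0.5 1.0
   vertex 0.4 3.7 0.6
  endloop
 endfacet
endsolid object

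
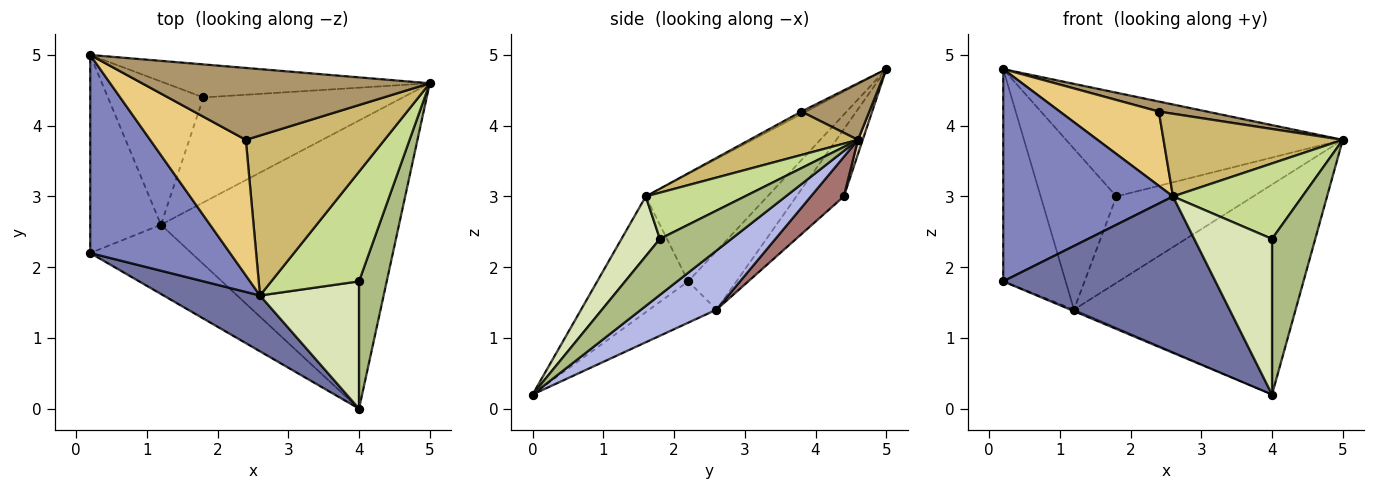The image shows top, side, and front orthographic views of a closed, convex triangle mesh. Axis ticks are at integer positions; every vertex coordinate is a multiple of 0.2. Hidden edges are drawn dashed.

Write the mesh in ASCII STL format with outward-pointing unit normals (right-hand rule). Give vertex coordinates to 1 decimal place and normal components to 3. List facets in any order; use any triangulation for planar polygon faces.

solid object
 facet normal -0.374 -0.873 0.312
  outer loop
   vertex 2.6 1.6 3.0
   vertex 0.2 2.2 1.8
   vertex 4.0 0.0 0.2
  endloop
 endfacet
 facet normal -0.464 -0.648 0.604
  outer loop
   vertex 2.6 1.6 3.0
   vertex 0.2 5.0 4.8
   vertex 0.2 2.2 1.8
  endloop
 endfacet
 facet normal -0.378 0.020 -0.926
  outer loop
   vertex 1.2 2.6 1.4
   vertex 4.0 0.0 0.2
   vertex 0.2 2.2 1.8
  endloop
 endfacet
 facet normal 0.197 0.577 -0.792
  outer loop
   vertex 1.2 2.6 1.4
   vertex 5.0 4.6 3.8
   vertex 4.0 0.0 0.2
  endloop
 endfacet
 facet normal -0.492 0.636 -0.594
  outer loop
   vertex 1.2 2.6 1.4
   vertex 0.2 2.2 1.8
   vertex 0.2 5.0 4.8
  endloop
 endfacet
 facet normal 0.788 -0.476 0.390
  outer loop
   vertex 4.0 1.8 2.4
   vertex 4.0 0.0 0.2
   vertex 5.0 4.6 3.8
  endloop
 endfacet
 facet normal 0.398 -0.520 0.756
  outer loop
   vertex 4.0 1.8 2.4
   vertex 5.0 4.6 3.8
   vertex 2.6 1.6 3.0
  endloop
 endfacet
 facet normal 0.357 -0.723 0.592
  outer loop
   vertex 4.0 1.8 2.4
   vertex 2.6 1.6 3.0
   vertex 4.0 0.0 0.2
  endloop
 endfacet
 facet normal 0.191 -0.135 0.972
  outer loop
   vertex 2.4 3.8 4.2
   vertex 5.0 4.6 3.8
   vertex 0.2 5.0 4.8
  endloop
 endfacet
 facet normal 0.268 -0.442 0.856
  outer loop
   vertex 2.4 3.8 4.2
   vertex 2.6 1.6 3.0
   vertex 5.0 4.6 3.8
  endloop
 endfacet
 facet normal -0.023 -0.480 0.877
  outer loop
   vertex 2.4 3.8 4.2
   vertex 0.2 5.0 4.8
   vertex 2.6 1.6 3.0
  endloop
 endfacet
 facet normal 0.016 0.953 -0.303
  outer loop
   vertex 1.8 4.4 3.0
   vertex 0.2 5.0 4.8
   vertex 5.0 4.6 3.8
  endloop
 endfacet
 facet normal 0.152 0.628 -0.763
  outer loop
   vertex 1.8 4.4 3.0
   vertex 5.0 4.6 3.8
   vertex 1.2 2.6 1.4
  endloop
 endfacet
 facet normal -0.424 0.677 -0.602
  outer loop
   vertex 1.8 4.4 3.0
   vertex 1.2 2.6 1.4
   vertex 0.2 5.0 4.8
  endloop
 endfacet
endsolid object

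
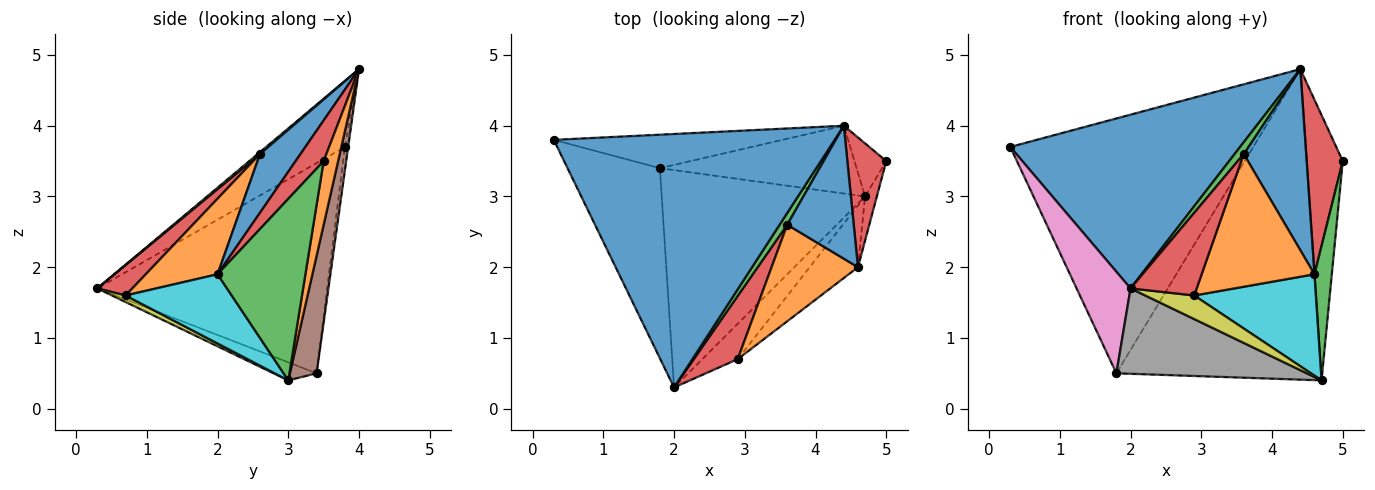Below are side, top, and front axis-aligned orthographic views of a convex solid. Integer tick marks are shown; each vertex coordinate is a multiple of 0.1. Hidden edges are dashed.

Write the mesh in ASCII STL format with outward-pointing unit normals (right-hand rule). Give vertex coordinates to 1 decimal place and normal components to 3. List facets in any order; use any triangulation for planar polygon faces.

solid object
 facet normal -0.190 -0.555 0.810
  outer loop
   vertex 4.4 4.0 4.8
   vertex 0.3 3.8 3.7
   vertex 2.0 0.3 1.7
  endloop
 endfacet
 facet normal 0.365 0.913 -0.183
  outer loop
   vertex 4.4 4.0 4.8
   vertex 5.0 3.5 3.5
   vertex 4.7 3.0 0.4
  endloop
 endfacet
 facet normal 0.979 -0.193 -0.064
  outer loop
   vertex 4.6 2.0 1.9
   vertex 4.7 3.0 0.4
   vertex 5.0 3.5 3.5
  endloop
 endfacet
 facet normal 0.529 -0.681 0.506
  outer loop
   vertex 4.6 2.0 1.9
   vertex 5.0 3.5 3.5
   vertex 4.4 4.0 4.8
  endloop
 endfacet
 facet normal -0.013 0.991 -0.130
  outer loop
   vertex 1.8 3.4 0.5
   vertex 0.3 3.8 3.7
   vertex 4.4 4.0 4.8
  endloop
 endfacet
 facet normal 0.126 0.969 -0.212
  outer loop
   vertex 1.8 3.4 0.5
   vertex 4.4 4.0 4.8
   vertex 4.7 3.0 0.4
  endloop
 endfacet
 facet normal -0.895 -0.210 -0.393
  outer loop
   vertex 1.8 3.4 0.5
   vertex 2.0 0.3 1.7
   vertex 0.3 3.8 3.7
  endloop
 endfacet
 facet normal -0.082 -0.364 -0.928
  outer loop
   vertex 1.8 3.4 0.5
   vertex 4.7 3.0 0.4
   vertex 2.0 0.3 1.7
  endloop
 endfacet
 facet normal 0.152 -0.548 -0.822
  outer loop
   vertex 2.9 0.7 1.6
   vertex 2.0 0.3 1.7
   vertex 4.7 3.0 0.4
  endloop
 endfacet
 facet normal 0.597 -0.685 -0.417
  outer loop
   vertex 2.9 0.7 1.6
   vertex 4.7 3.0 0.4
   vertex 4.6 2.0 1.9
  endloop
 endfacet
 facet normal 0.463 -0.714 0.525
  outer loop
   vertex 3.6 2.6 3.6
   vertex 4.6 2.0 1.9
   vertex 4.4 4.0 4.8
  endloop
 endfacet
 facet normal 0.458 -0.719 0.523
  outer loop
   vertex 3.6 2.6 3.6
   vertex 2.9 0.7 1.6
   vertex 4.6 2.0 1.9
  endloop
 endfacet
 facet normal 0.174 -0.696 0.696
  outer loop
   vertex 3.6 2.6 3.6
   vertex 4.4 4.0 4.8
   vertex 2.0 0.3 1.7
  endloop
 endfacet
 facet normal 0.388 -0.732 0.560
  outer loop
   vertex 3.6 2.6 3.6
   vertex 2.0 0.3 1.7
   vertex 2.9 0.7 1.6
  endloop
 endfacet
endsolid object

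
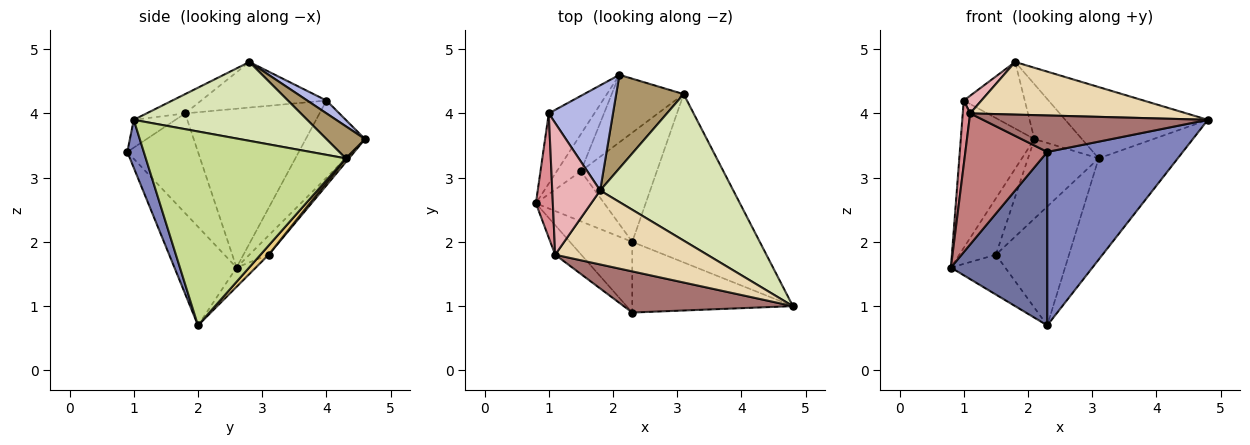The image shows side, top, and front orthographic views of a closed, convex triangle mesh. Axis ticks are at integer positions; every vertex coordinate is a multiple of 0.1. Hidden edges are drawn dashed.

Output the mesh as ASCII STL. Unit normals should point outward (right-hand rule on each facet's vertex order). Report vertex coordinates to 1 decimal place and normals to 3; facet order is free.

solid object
 facet normal -0.512 -0.795 -0.324
  outer loop
   vertex 2.3 0.9 3.4
   vertex 0.8 2.6 1.6
   vertex 2.3 2.0 0.7
  endloop
 endfacet
 facet normal 0.112 -0.920 -0.375
  outer loop
   vertex 2.3 0.9 3.4
   vertex 2.3 2.0 0.7
   vertex 4.8 1.0 3.9
  endloop
 endfacet
 facet normal -0.588 0.730 -0.348
  outer loop
   vertex 1.0 4.0 4.2
   vertex 2.1 4.6 3.6
   vertex 0.8 2.6 1.6
  endloop
 endfacet
 facet normal 0.167 0.528 0.833
  outer loop
   vertex 1.0 4.0 4.2
   vertex 1.8 2.8 4.8
   vertex 2.1 4.6 3.6
  endloop
 endfacet
 facet normal -0.403 0.765 -0.503
  outer loop
   vertex 1.5 3.1 1.8
   vertex 0.8 2.6 1.6
   vertex 2.1 4.6 3.6
  endloop
 endfacet
 facet normal -0.216 0.608 -0.764
  outer loop
   vertex 1.5 3.1 1.8
   vertex 2.3 2.0 0.7
   vertex 0.8 2.6 1.6
  endloop
 endfacet
 facet normal 0.793 0.314 -0.522
  outer loop
   vertex 3.1 4.3 3.3
   vertex 4.8 1.0 3.9
   vertex 2.3 2.0 0.7
  endloop
 endfacet
 facet normal 0.470 0.386 0.794
  outer loop
   vertex 3.1 4.3 3.3
   vertex 1.8 2.8 4.8
   vertex 4.8 1.0 3.9
  endloop
 endfacet
 facet normal 0.380 0.468 0.798
  outer loop
   vertex 3.1 4.3 3.3
   vertex 2.1 4.6 3.6
   vertex 1.8 2.8 4.8
  endloop
 endfacet
 facet normal 0.035 0.762 -0.647
  outer loop
   vertex 3.1 4.3 3.3
   vertex 1.5 3.1 1.8
   vertex 2.1 4.6 3.6
  endloop
 endfacet
 facet normal 0.082 0.734 -0.674
  outer loop
   vertex 3.1 4.3 3.3
   vertex 2.3 2.0 0.7
   vertex 1.5 3.1 1.8
  endloop
 endfacet
 facet normal -0.103 -0.577 0.811
  outer loop
   vertex 1.1 1.8 4.0
   vertex 4.8 1.0 3.9
   vertex 1.8 2.8 4.8
  endloop
 endfacet
 facet normal -0.122 -0.658 0.743
  outer loop
   vertex 1.1 1.8 4.0
   vertex 2.3 0.9 3.4
   vertex 4.8 1.0 3.9
  endloop
 endfacet
 facet normal -0.644 -0.746 -0.168
  outer loop
   vertex 1.1 1.8 4.0
   vertex 0.8 2.6 1.6
   vertex 2.3 0.9 3.4
  endloop
 endfacet
 facet normal -0.993 -0.055 0.106
  outer loop
   vertex 1.1 1.8 4.0
   vertex 1.0 4.0 4.2
   vertex 0.8 2.6 1.6
  endloop
 endfacet
 facet normal -0.686 -0.097 0.721
  outer loop
   vertex 1.1 1.8 4.0
   vertex 1.8 2.8 4.8
   vertex 1.0 4.0 4.2
  endloop
 endfacet
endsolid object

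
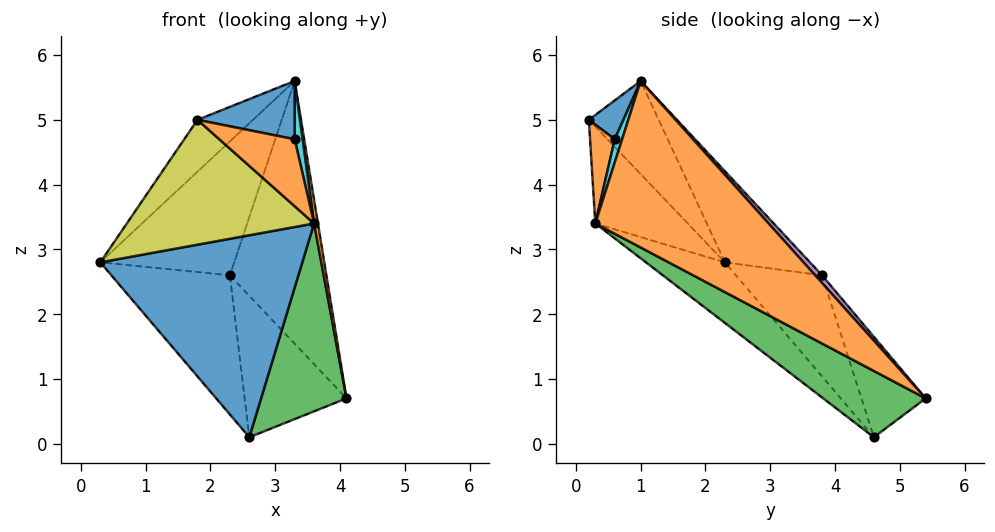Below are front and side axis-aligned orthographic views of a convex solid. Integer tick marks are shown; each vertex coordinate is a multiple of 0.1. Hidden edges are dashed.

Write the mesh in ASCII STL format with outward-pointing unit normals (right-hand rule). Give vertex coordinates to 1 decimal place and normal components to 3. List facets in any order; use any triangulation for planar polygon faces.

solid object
 facet normal -0.244 -0.625 -0.741
  outer loop
   vertex 3.6 0.3 3.4
   vertex 0.3 2.3 2.8
   vertex 2.6 4.6 0.1
  endloop
 endfacet
 facet normal 0.990 -0.022 0.142
  outer loop
   vertex 3.6 0.3 3.4
   vertex 4.1 5.4 0.7
   vertex 3.3 1.0 5.6
  endloop
 endfacet
 facet normal 0.525 -0.438 -0.730
  outer loop
   vertex 3.6 0.3 3.4
   vertex 2.6 4.6 0.1
   vertex 4.1 5.4 0.7
  endloop
 endfacet
 facet normal -0.386 0.607 0.695
  outer loop
   vertex 2.3 3.8 2.6
   vertex 0.3 2.3 2.8
   vertex 3.3 1.0 5.6
  endloop
 endfacet
 facet normal 0.053 0.739 0.672
  outer loop
   vertex 2.3 3.8 2.6
   vertex 3.3 1.0 5.6
   vertex 4.1 5.4 0.7
  endloop
 endfacet
 facet normal -0.578 0.795 0.185
  outer loop
   vertex 2.3 3.8 2.6
   vertex 2.6 4.6 0.1
   vertex 0.3 2.3 2.8
  endloop
 endfacet
 facet normal -0.523 0.828 0.202
  outer loop
   vertex 2.3 3.8 2.6
   vertex 4.1 5.4 0.7
   vertex 2.6 4.6 0.1
  endloop
 endfacet
 facet normal -0.519 0.413 0.748
  outer loop
   vertex 1.8 0.2 5.0
   vertex 3.3 1.0 5.6
   vertex 0.3 2.3 2.8
  endloop
 endfacet
 facet normal -0.387 -0.784 -0.485
  outer loop
   vertex 1.8 0.2 5.0
   vertex 0.3 2.3 2.8
   vertex 3.6 0.3 3.4
  endloop
 endfacet
 facet normal 0.646 -0.698 0.310
  outer loop
   vertex 3.3 0.6 4.7
   vertex 3.6 0.3 3.4
   vertex 3.3 1.0 5.6
  endloop
 endfacet
 facet normal 0.309 -0.869 0.386
  outer loop
   vertex 3.3 0.6 4.7
   vertex 3.3 1.0 5.6
   vertex 1.8 0.2 5.0
  endloop
 endfacet
 facet normal 0.299 -0.912 0.280
  outer loop
   vertex 3.3 0.6 4.7
   vertex 1.8 0.2 5.0
   vertex 3.6 0.3 3.4
  endloop
 endfacet
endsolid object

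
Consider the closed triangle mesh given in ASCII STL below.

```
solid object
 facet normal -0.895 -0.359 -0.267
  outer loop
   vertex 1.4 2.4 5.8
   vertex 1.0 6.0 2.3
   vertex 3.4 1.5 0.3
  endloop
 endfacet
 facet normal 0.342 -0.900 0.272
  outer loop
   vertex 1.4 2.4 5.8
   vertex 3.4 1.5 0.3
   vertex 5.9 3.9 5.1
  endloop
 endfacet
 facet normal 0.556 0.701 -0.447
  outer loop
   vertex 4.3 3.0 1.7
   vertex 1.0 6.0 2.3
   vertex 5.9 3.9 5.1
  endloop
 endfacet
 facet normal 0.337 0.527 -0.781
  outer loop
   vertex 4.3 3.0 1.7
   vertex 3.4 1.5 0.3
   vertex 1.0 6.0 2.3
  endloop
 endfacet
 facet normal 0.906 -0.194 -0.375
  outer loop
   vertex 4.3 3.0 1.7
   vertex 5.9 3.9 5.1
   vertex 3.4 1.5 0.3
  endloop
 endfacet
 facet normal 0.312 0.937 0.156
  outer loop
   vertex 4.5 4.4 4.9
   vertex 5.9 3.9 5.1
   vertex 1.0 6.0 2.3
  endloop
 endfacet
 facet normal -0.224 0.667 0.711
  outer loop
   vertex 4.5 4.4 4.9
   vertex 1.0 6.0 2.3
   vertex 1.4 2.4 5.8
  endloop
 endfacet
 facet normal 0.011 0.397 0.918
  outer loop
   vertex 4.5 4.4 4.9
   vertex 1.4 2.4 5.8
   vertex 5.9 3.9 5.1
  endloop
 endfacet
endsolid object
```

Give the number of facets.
8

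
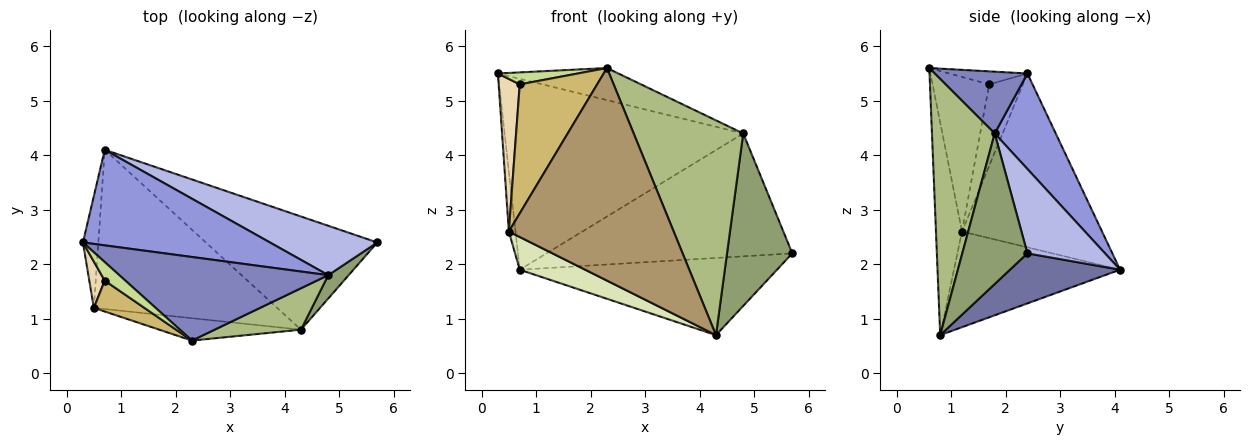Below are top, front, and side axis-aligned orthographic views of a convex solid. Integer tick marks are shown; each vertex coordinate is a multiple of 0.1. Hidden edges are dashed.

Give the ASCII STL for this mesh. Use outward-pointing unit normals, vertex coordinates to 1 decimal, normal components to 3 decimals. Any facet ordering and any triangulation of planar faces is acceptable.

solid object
 facet normal 0.234 0.548 -0.803
  outer loop
   vertex 0.7 4.1 1.9
   vertex 5.7 2.4 2.2
   vertex 4.3 0.8 0.7
  endloop
 endfacet
 facet normal 0.266 0.346 0.900
  outer loop
   vertex 4.8 1.8 4.4
   vertex 0.3 2.4 5.5
   vertex 2.3 0.6 5.6
  endloop
 endfacet
 facet normal 0.223 0.872 0.436
  outer loop
   vertex 4.8 1.8 4.4
   vertex 0.7 4.1 1.9
   vertex 0.3 2.4 5.5
  endloop
 endfacet
 facet normal 0.281 0.890 0.358
  outer loop
   vertex 4.8 1.8 4.4
   vertex 5.7 2.4 2.2
   vertex 0.7 4.1 1.9
  endloop
 endfacet
 facet normal 0.703 -0.705 0.095
  outer loop
   vertex 4.8 1.8 4.4
   vertex 4.3 0.8 0.7
   vertex 5.7 2.4 2.2
  endloop
 endfacet
 facet normal 0.490 -0.856 0.165
  outer loop
   vertex 4.8 1.8 4.4
   vertex 2.3 0.6 5.6
   vertex 4.3 0.8 0.7
  endloop
 endfacet
 facet normal -0.469 -0.480 0.742
  outer loop
   vertex 0.7 1.7 5.3
   vertex 2.3 0.6 5.6
   vertex 0.3 2.4 5.5
  endloop
 endfacet
 facet normal -0.455 -0.179 -0.872
  outer loop
   vertex 0.5 1.2 2.6
   vertex 0.7 4.1 1.9
   vertex 4.3 0.8 0.7
  endloop
 endfacet
 facet normal -0.155 -0.982 -0.103
  outer loop
   vertex 0.5 1.2 2.6
   vertex 4.3 0.8 0.7
   vertex 2.3 0.6 5.6
  endloop
 endfacet
 facet normal -0.580 -0.792 0.190
  outer loop
   vertex 0.5 1.2 2.6
   vertex 2.3 0.6 5.6
   vertex 0.7 1.7 5.3
  endloop
 endfacet
 facet normal -0.995 0.047 -0.088
  outer loop
   vertex 0.5 1.2 2.6
   vertex 0.3 2.4 5.5
   vertex 0.7 4.1 1.9
  endloop
 endfacet
 facet normal -0.837 -0.524 0.159
  outer loop
   vertex 0.5 1.2 2.6
   vertex 0.7 1.7 5.3
   vertex 0.3 2.4 5.5
  endloop
 endfacet
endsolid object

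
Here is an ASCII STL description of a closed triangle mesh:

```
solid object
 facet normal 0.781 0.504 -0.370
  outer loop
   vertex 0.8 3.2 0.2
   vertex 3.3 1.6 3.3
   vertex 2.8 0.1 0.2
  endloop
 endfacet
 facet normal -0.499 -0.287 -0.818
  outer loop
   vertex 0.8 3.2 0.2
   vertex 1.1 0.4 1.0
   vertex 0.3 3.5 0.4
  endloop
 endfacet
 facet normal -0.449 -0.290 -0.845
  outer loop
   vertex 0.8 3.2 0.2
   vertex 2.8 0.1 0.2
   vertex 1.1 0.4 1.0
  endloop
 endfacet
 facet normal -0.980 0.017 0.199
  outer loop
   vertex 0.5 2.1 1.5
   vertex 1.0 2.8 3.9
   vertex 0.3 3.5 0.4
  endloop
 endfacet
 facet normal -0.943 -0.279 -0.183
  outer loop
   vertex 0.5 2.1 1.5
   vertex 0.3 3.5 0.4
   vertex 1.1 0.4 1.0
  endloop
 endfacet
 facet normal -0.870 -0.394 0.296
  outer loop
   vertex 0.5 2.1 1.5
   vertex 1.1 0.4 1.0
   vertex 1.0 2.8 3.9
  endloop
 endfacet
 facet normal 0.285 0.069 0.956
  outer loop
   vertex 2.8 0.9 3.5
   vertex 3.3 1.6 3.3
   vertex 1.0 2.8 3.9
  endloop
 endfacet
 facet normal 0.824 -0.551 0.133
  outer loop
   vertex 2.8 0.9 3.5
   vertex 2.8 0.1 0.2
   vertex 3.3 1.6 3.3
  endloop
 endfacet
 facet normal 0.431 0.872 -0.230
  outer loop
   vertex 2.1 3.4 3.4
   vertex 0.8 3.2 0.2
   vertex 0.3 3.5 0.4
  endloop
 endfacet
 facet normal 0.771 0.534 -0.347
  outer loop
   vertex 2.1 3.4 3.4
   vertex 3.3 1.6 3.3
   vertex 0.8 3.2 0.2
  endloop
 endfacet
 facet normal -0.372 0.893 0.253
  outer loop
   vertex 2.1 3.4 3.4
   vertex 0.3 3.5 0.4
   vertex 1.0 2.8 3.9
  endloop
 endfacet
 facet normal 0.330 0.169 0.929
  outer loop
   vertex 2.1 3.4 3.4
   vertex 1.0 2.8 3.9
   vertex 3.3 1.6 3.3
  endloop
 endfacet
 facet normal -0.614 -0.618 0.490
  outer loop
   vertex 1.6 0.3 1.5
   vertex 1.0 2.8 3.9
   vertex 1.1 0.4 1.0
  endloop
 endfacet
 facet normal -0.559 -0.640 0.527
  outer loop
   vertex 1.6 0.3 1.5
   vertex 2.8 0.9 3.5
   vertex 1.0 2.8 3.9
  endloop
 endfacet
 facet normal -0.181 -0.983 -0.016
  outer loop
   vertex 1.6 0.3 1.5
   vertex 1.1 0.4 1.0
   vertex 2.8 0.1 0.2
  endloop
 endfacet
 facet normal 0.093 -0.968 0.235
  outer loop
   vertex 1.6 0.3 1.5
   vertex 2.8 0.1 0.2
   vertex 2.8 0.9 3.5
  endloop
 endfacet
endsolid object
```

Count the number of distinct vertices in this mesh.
10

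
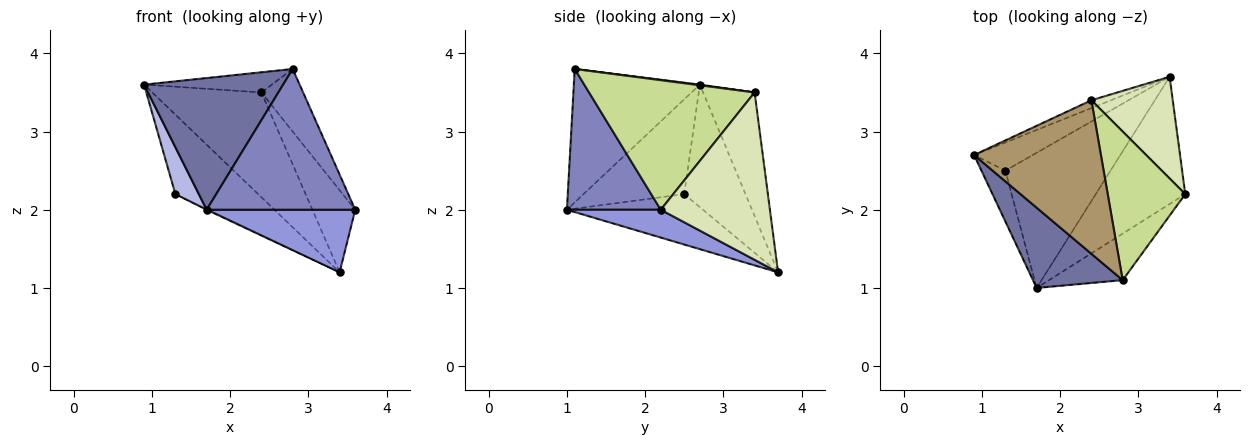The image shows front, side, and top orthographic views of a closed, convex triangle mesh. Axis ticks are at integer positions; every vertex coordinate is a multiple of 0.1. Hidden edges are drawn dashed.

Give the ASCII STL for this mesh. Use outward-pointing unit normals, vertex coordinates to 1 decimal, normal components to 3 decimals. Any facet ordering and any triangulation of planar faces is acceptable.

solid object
 facet normal -0.612 -0.675 0.412
  outer loop
   vertex 2.8 1.1 3.8
   vertex 0.9 2.7 3.6
   vertex 1.7 1.0 2.0
  endloop
 endfacet
 facet normal 0.514 -0.814 -0.269
  outer loop
   vertex 2.8 1.1 3.8
   vertex 1.7 1.0 2.0
   vertex 3.6 2.2 2.0
  endloop
 endfacet
 facet normal 0.269 -0.425 -0.864
  outer loop
   vertex 3.4 3.7 1.2
   vertex 3.6 2.2 2.0
   vertex 1.7 1.0 2.0
  endloop
 endfacet
 facet normal -0.946 -0.220 -0.239
  outer loop
   vertex 1.3 2.5 2.2
   vertex 1.7 1.0 2.0
   vertex 0.9 2.7 3.6
  endloop
 endfacet
 facet normal -0.572 0.773 -0.274
  outer loop
   vertex 1.3 2.5 2.2
   vertex 0.9 2.7 3.6
   vertex 3.4 3.7 1.2
  endloop
 endfacet
 facet normal -0.432 0.005 -0.902
  outer loop
   vertex 1.3 2.5 2.2
   vertex 3.4 3.7 1.2
   vertex 1.7 1.0 2.0
  endloop
 endfacet
 facet normal 0.839 0.211 0.502
  outer loop
   vertex 2.4 3.4 3.5
   vertex 2.8 1.1 3.8
   vertex 3.6 2.2 2.0
  endloop
 endfacet
 facet normal 0.848 0.333 0.412
  outer loop
   vertex 2.4 3.4 3.5
   vertex 3.6 2.2 2.0
   vertex 3.4 3.7 1.2
  endloop
 endfacet
 facet normal 0.005 0.130 0.991
  outer loop
   vertex 2.4 3.4 3.5
   vertex 0.9 2.7 3.6
   vertex 2.8 1.1 3.8
  endloop
 endfacet
 facet normal -0.426 0.902 -0.067
  outer loop
   vertex 2.4 3.4 3.5
   vertex 3.4 3.7 1.2
   vertex 0.9 2.7 3.6
  endloop
 endfacet
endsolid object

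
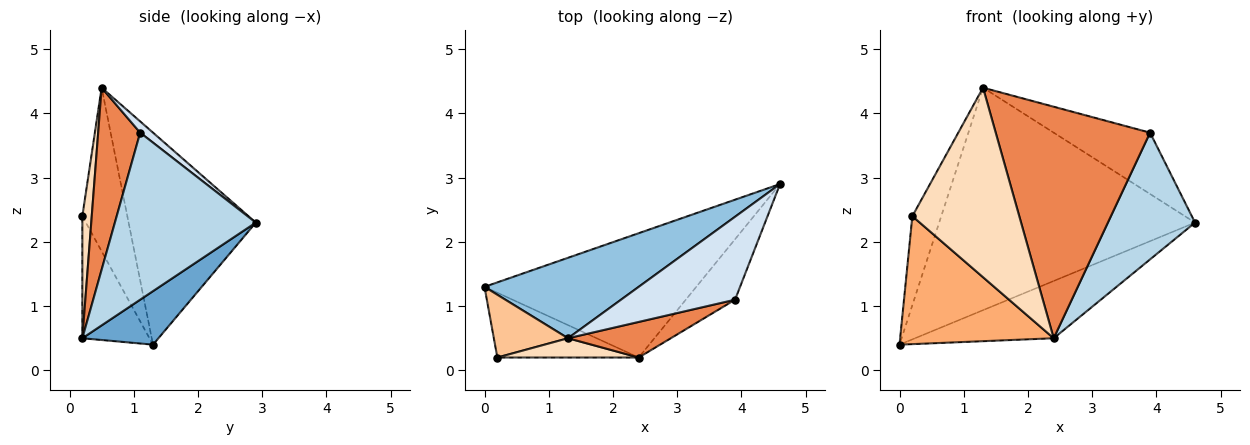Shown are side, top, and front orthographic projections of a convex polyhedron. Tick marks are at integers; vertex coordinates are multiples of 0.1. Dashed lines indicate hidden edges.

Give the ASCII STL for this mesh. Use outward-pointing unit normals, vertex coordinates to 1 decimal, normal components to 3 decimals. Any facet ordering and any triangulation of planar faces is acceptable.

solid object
 facet normal 0.224 0.408 -0.885
  outer loop
   vertex 2.4 0.2 0.5
   vertex 0.0 1.3 0.4
   vertex 4.6 2.9 2.3
  endloop
 endfacet
 facet normal -0.424 0.852 0.308
  outer loop
   vertex 1.3 0.5 4.4
   vertex 4.6 2.9 2.3
   vertex 0.0 1.3 0.4
  endloop
 endfacet
 facet normal 0.825 -0.510 -0.243
  outer loop
   vertex 3.9 1.1 3.7
   vertex 2.4 0.2 0.5
   vertex 4.6 2.9 2.3
  endloop
 endfacet
 facet normal 0.079 0.593 0.802
  outer loop
   vertex 3.9 1.1 3.7
   vertex 4.6 2.9 2.3
   vertex 1.3 0.5 4.4
  endloop
 endfacet
 facet normal 0.260 -0.954 0.147
  outer loop
   vertex 3.9 1.1 3.7
   vertex 1.3 0.5 4.4
   vertex 2.4 0.2 0.5
  endloop
 endfacet
 facet normal -0.363 -0.831 -0.421
  outer loop
   vertex 0.2 0.2 2.4
   vertex 0.0 1.3 0.4
   vertex 2.4 0.2 0.5
  endloop
 endfacet
 facet normal -0.786 0.505 0.356
  outer loop
   vertex 0.2 0.2 2.4
   vertex 1.3 0.5 4.4
   vertex 0.0 1.3 0.4
  endloop
 endfacet
 facet normal 0.087 -0.991 0.101
  outer loop
   vertex 0.2 0.2 2.4
   vertex 2.4 0.2 0.5
   vertex 1.3 0.5 4.4
  endloop
 endfacet
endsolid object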